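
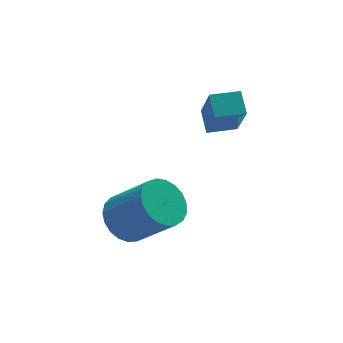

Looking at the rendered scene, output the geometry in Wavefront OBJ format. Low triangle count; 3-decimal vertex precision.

v 0.798 2.169 0.115
v 0.869 2.939 0.614
v 0.896 3.256 -1.573
v 0.966 4.025 -1.074
v 1.834 2.075 0.114
v 1.904 2.844 0.613
v 1.931 3.161 -1.574
v 2.002 3.931 -1.075
v -2.526 1.065 -3.154
v -1.743 1.243 -3.603
v -0.751 0.333 -2.235
v -1.534 0.155 -1.786
v -1.776 1.549 -3.376
v -0.784 0.639 -2.008
v -1.939 1.772 -3.111
v -0.946 0.862 -1.742
v -2.203 1.872 -2.853
v -1.21 0.962 -1.484
v -2.523 1.832 -2.647
v -1.53 0.922 -1.278
v -2.843 1.66 -2.529
v -1.851 0.75 -1.16
v -3.109 1.385 -2.519
v -2.117 0.475 -1.15
v -3.274 1.055 -2.619
v -2.282 0.145 -1.25
v -3.31 0.726 -2.811
v -2.317 -0.184 -1.443
v -3.21 0.456 -3.063
v -2.217 -0.454 -1.695
v -2.992 0.291 -3.331
v -1.999 -0.619 -1.962
v -2.693 0.26 -3.568
v -1.701 -0.65 -2.199
v -2.366 0.369 -3.734
v -1.373 -0.541 -2.365
v -2.066 0.597 -3.799
v -1.074 -0.313 -2.43
v -1.846 0.907 -3.753
v -0.853 -0.003 -2.384
f 2 4 1
f 5 2 1
f 1 4 3
f 3 5 1
f 2 8 4
f 6 2 5
f 6 8 2
f 4 8 3
f 7 5 3
f 3 8 7
f 7 6 5
f 8 6 7
f 10 9 13
f 10 13 11
f 11 13 14
f 11 14 12
f 13 9 15
f 13 15 14
f 14 15 16
f 14 16 12
f 15 9 17
f 15 17 16
f 16 17 18
f 16 18 12
f 17 9 19
f 17 19 18
f 18 19 20
f 18 20 12
f 19 9 21
f 19 21 20
f 20 21 22
f 20 22 12
f 21 9 23
f 21 23 22
f 22 23 24
f 22 24 12
f 23 9 25
f 23 25 24
f 24 25 26
f 24 26 12
f 25 9 27
f 25 27 26
f 26 27 28
f 26 28 12
f 27 9 29
f 27 29 28
f 28 29 30
f 28 30 12
f 29 9 31
f 29 31 30
f 30 31 32
f 30 32 12
f 31 9 33
f 31 33 32
f 32 33 34
f 32 34 12
f 33 9 35
f 33 35 34
f 34 35 36
f 34 36 12
f 35 9 37
f 35 37 36
f 36 37 38
f 36 38 12
f 37 9 39
f 37 39 38
f 38 39 40
f 38 40 12
f 39 9 10
f 39 10 40
f 40 10 11
f 40 11 12



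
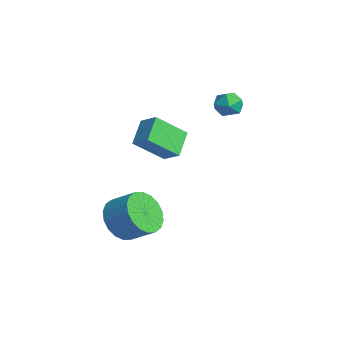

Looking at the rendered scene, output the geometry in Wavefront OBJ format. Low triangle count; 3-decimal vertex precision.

v -0.023 -1.457 0.742
v 0.707 -1.13 1.216
v 0.1 -0.173 -0.334
v 0.83 0.154 0.139
v 0.77 -2.154 0.001
v 1.5 -1.827 0.474
v 0.893 -0.87 -1.076
v 1.623 -0.543 -0.602
v 0.293 2.143 1.222
v 0.861 2.542 1.247
v 0.899 1.258 1.553
v 1.467 1.657 1.578
v 0.956 1.751 2.038
v 0.581 2.298 1.834
v 1.179 1.502 0.966
v 0.804 2.049 0.762
v 1.408 2.145 1.089
v 1.271 2.299 1.751
v 0.489 1.501 1.049
v 0.352 1.655 1.711
v 1.622 -3.001 -3.638
v 2.206 -2.834 -4.482
v 3.022 -2.173 -3.786
v 2.438 -2.339 -2.942
v 1.916 -2.473 -4.484
v 2.732 -1.812 -3.789
v 1.568 -2.217 -4.319
v 2.384 -1.556 -3.624
v 1.23 -2.116 -4.019
v 2.047 -1.455 -3.324
v 0.97 -2.19 -3.644
v 1.787 -1.529 -2.948
v 0.839 -2.425 -3.267
v 1.656 -1.764 -2.571
v 0.863 -2.774 -2.963
v 1.68 -2.112 -2.268
v 1.038 -3.167 -2.794
v 1.854 -2.506 -2.098
v 1.328 -3.528 -2.791
v 2.144 -2.867 -2.096
v 1.676 -3.784 -2.956
v 2.492 -3.123 -2.261
v 2.013 -3.885 -3.256
v 2.83 -3.224 -2.561
v 2.273 -3.811 -3.632
v 3.09 -3.15 -2.936
v 2.404 -3.576 -4.009
v 3.221 -2.915 -3.313
v 2.38 -3.228 -4.312
v 3.197 -2.566 -3.617
f 2 4 1
f 5 2 1
f 1 4 3
f 3 5 1
f 2 8 4
f 6 2 5
f 6 8 2
f 4 8 3
f 7 5 3
f 3 8 7
f 7 6 5
f 8 6 7
f 9 20 14
f 9 14 10
f 9 10 16
f 9 16 19
f 9 19 20
f 10 14 18
f 14 20 13
f 20 19 11
f 19 16 15
f 16 10 17
f 12 18 13
f 12 13 11
f 12 11 15
f 12 15 17
f 12 17 18
f 13 18 14
f 11 13 20
f 15 11 19
f 17 15 16
f 18 17 10
f 22 21 25
f 22 25 23
f 23 25 26
f 23 26 24
f 25 21 27
f 25 27 26
f 26 27 28
f 26 28 24
f 27 21 29
f 27 29 28
f 28 29 30
f 28 30 24
f 29 21 31
f 29 31 30
f 30 31 32
f 30 32 24
f 31 21 33
f 31 33 32
f 32 33 34
f 32 34 24
f 33 21 35
f 33 35 34
f 34 35 36
f 34 36 24
f 35 21 37
f 35 37 36
f 36 37 38
f 36 38 24
f 37 21 39
f 37 39 38
f 38 39 40
f 38 40 24
f 39 21 41
f 39 41 40
f 40 41 42
f 40 42 24
f 41 21 43
f 41 43 42
f 42 43 44
f 42 44 24
f 43 21 45
f 43 45 44
f 44 45 46
f 44 46 24
f 45 21 47
f 45 47 46
f 46 47 48
f 46 48 24
f 47 21 49
f 47 49 48
f 48 49 50
f 48 50 24
f 49 21 22
f 49 22 50
f 50 22 23
f 50 23 24



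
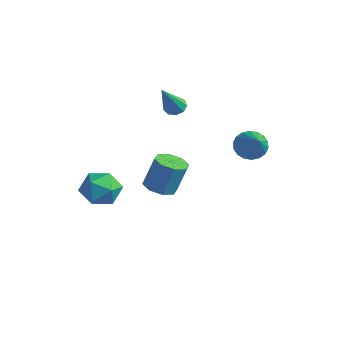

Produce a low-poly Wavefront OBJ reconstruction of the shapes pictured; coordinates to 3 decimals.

v 2.734 1.559 -0.273
v 3.092 1.316 -0.848
v 4.006 0.821 0.833
v 3.22 1.606 -0.801
v 3.252 1.887 -0.65
v 3.18 2.102 -0.424
v 3.021 2.211 -0.169
v 2.804 2.19 0.067
v 2.574 2.043 0.235
v 2.375 1.801 0.302
v 2.247 1.511 0.256
v 2.216 1.23 0.105
v 2.287 1.015 -0.121
v 2.447 0.906 -0.377
v 2.663 0.928 -0.612
v 2.894 1.074 -0.78
v -2.233 1.802 -0.27
v -1.825 2.111 -0.178
v -1.727 0.658 1.33
v -2.11 2.23 -0.002
v -2.453 2.149 0.049
v -2.693 1.906 -0.05
v -2.718 1.613 -0.251
v -2.516 1.409 -0.461
v -2.182 1.388 -0.581
v -1.872 1.561 -0.556
v -1.731 1.846 -0.397
v -2.574 -2.497 -3.635
v -1.841 -1.974 -3.99
v -1.599 -3.166 -2.61
v -0.866 -2.643 -2.965
v -1.574 -2.21 -2.466
v -2.176 -1.797 -3.1
v -1.264 -3.343 -3.5
v -1.866 -2.93 -4.134
v -1.032 -2.496 -3.906
v -1.224 -1.796 -3.267
v -2.216 -3.344 -3.333
v -2.408 -2.644 -2.694
v -1.693 0.511 -4.447
v -0.958 0.662 -4.622
v -0.693 1.1 -3.127
v -1.427 0.949 -2.953
v -1.309 1.13 -4.697
v -1.043 1.568 -3.202
v -1.884 1.235 -4.626
v -1.619 1.673 -3.131
v -2.348 0.916 -4.45
v -2.082 1.354 -2.955
v -2.427 0.36 -4.273
v -2.162 0.798 -2.778
v -2.077 -0.108 -4.198
v -1.811 0.33 -2.703
v -1.501 -0.213 -4.269
v -1.236 0.225 -2.774
v -1.038 0.106 -4.445
v -0.772 0.544 -2.95
f 2 1 4
f 2 4 3
f 4 1 5
f 4 5 3
f 5 1 6
f 5 6 3
f 6 1 7
f 6 7 3
f 7 1 8
f 7 8 3
f 8 1 9
f 8 9 3
f 9 1 10
f 9 10 3
f 10 1 11
f 10 11 3
f 11 1 12
f 11 12 3
f 12 1 13
f 12 13 3
f 13 1 14
f 13 14 3
f 14 1 15
f 14 15 3
f 15 1 16
f 15 16 3
f 16 1 2
f 16 2 3
f 18 17 20
f 18 20 19
f 20 17 21
f 20 21 19
f 21 17 22
f 21 22 19
f 22 17 23
f 22 23 19
f 23 17 24
f 23 24 19
f 24 17 25
f 24 25 19
f 25 17 26
f 25 26 19
f 26 17 27
f 26 27 19
f 27 17 18
f 27 18 19
f 28 39 33
f 28 33 29
f 28 29 35
f 28 35 38
f 28 38 39
f 29 33 37
f 33 39 32
f 39 38 30
f 38 35 34
f 35 29 36
f 31 37 32
f 31 32 30
f 31 30 34
f 31 34 36
f 31 36 37
f 32 37 33
f 30 32 39
f 34 30 38
f 36 34 35
f 37 36 29
f 41 40 44
f 41 44 42
f 42 44 45
f 42 45 43
f 44 40 46
f 44 46 45
f 45 46 47
f 45 47 43
f 46 40 48
f 46 48 47
f 47 48 49
f 47 49 43
f 48 40 50
f 48 50 49
f 49 50 51
f 49 51 43
f 50 40 52
f 50 52 51
f 51 52 53
f 51 53 43
f 52 40 54
f 52 54 53
f 53 54 55
f 53 55 43
f 54 40 56
f 54 56 55
f 55 56 57
f 55 57 43
f 56 40 41
f 56 41 57
f 57 41 42
f 57 42 43



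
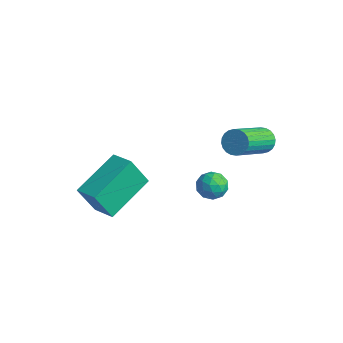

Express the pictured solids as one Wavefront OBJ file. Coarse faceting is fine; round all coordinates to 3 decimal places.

v -1.395 -0.421 -0.751
v -0.736 -0.392 -0.698
v -1.424 -1.168 0.018
v -0.765 -1.139 0.071
v -1.136 -0.627 0.269
v -1.118 -0.165 -0.206
v -1.042 -1.395 -0.474
v -1.024 -0.933 -0.949
v -0.517 -0.994 -0.526
v -0.575 -0.519 -0.068
v -1.585 -1.041 -0.612
v -1.643 -0.566 -0.154
v -1.063 -0.341 -0.792
v -1.097 -1.219 0.112
v -1.315 -0.918 0.228
v -0.927 -0.901 0.259
v -1.288 -0.208 -0.503
v -0.9 -0.191 -0.472
v -1.135 -0.329 0.096
v -1.26 -1.369 -0.208
v -0.872 -1.352 -0.177
v -1.233 -0.659 -0.939
v -0.845 -0.642 -0.908
v -1.025 -1.231 -0.776
v -0.547 -0.678 -0.66
v -0.564 -1.116 -0.208
v -0.727 -1.267 -0.528
v -0.717 -0.996 -0.807
v -0.581 -0.399 -0.39
v -0.598 -0.838 0.061
v -0.816 -0.537 0.178
v -0.805 -0.266 -0.102
v -0.453 -0.752 -0.29
v -1.562 -0.722 -0.741
v -1.579 -1.161 -0.29
v -1.355 -1.294 -0.578
v -1.344 -1.023 -0.858
v -1.596 -0.444 -0.472
v -1.613 -0.882 -0.02
v -1.443 -0.564 0.127
v -1.433 -0.293 -0.152
v -1.707 -0.808 -0.39
v 0.605 0.198 2.965
v 0.919 0.029 2.52
v 1.408 -1.566 3.469
v 1.095 -1.398 3.915
v 1.069 0.145 2.638
v 1.558 -1.451 3.587
v 1.148 0.269 2.805
v 1.637 -1.327 3.754
v 1.144 0.381 2.996
v 1.633 -1.214 3.945
v 1.059 0.466 3.183
v 1.548 -1.129 4.132
v 0.904 0.51 3.337
v 1.393 -1.085 4.286
v 0.704 0.507 3.434
v 1.193 -1.089 4.383
v 0.489 0.456 3.46
v 0.978 -1.139 4.409
v 0.292 0.366 3.411
v 0.781 -1.229 4.36
v 0.142 0.251 3.293
v 0.631 -1.345 4.242
v 0.063 0.127 3.126
v 0.552 -1.469 4.075
v 0.067 0.014 2.935
v 0.556 -1.581 3.884
v 0.152 -0.071 2.748
v 0.641 -1.666 3.697
v 0.307 -0.115 2.594
v 0.796 -1.71 3.543
v 0.507 -0.111 2.497
v 0.996 -1.707 3.446
v 0.722 -0.061 2.471
v 1.211 -1.656 3.42
v -3.603 -4.402 -1.767
v -3.806 -5.053 -0.431
v -4.043 -2.457 -0.886
v -4.246 -3.108 0.45
v -2.594 -4.272 -1.55
v -2.797 -4.923 -0.214
v -3.034 -2.327 -0.669
v -3.237 -2.978 0.667
f 1 38 17
f 38 12 41
f 17 41 6
f 38 41 17
f 1 17 13
f 17 6 18
f 13 18 2
f 17 18 13
f 1 13 22
f 13 2 23
f 22 23 8
f 13 23 22
f 1 22 34
f 22 8 37
f 34 37 11
f 22 37 34
f 1 34 38
f 34 11 42
f 38 42 12
f 34 42 38
f 2 18 29
f 18 6 32
f 29 32 10
f 18 32 29
f 6 41 19
f 41 12 40
f 19 40 5
f 41 40 19
f 12 42 39
f 42 11 35
f 39 35 3
f 42 35 39
f 11 37 36
f 37 8 24
f 36 24 7
f 37 24 36
f 8 23 28
f 23 2 25
f 28 25 9
f 23 25 28
f 4 30 16
f 30 10 31
f 16 31 5
f 30 31 16
f 4 16 14
f 16 5 15
f 14 15 3
f 16 15 14
f 4 14 21
f 14 3 20
f 21 20 7
f 14 20 21
f 4 21 26
f 21 7 27
f 26 27 9
f 21 27 26
f 4 26 30
f 26 9 33
f 30 33 10
f 26 33 30
f 5 31 19
f 31 10 32
f 19 32 6
f 31 32 19
f 3 15 39
f 15 5 40
f 39 40 12
f 15 40 39
f 7 20 36
f 20 3 35
f 36 35 11
f 20 35 36
f 9 27 28
f 27 7 24
f 28 24 8
f 27 24 28
f 10 33 29
f 33 9 25
f 29 25 2
f 33 25 29
f 44 43 47
f 44 47 45
f 45 47 48
f 45 48 46
f 47 43 49
f 47 49 48
f 48 49 50
f 48 50 46
f 49 43 51
f 49 51 50
f 50 51 52
f 50 52 46
f 51 43 53
f 51 53 52
f 52 53 54
f 52 54 46
f 53 43 55
f 53 55 54
f 54 55 56
f 54 56 46
f 55 43 57
f 55 57 56
f 56 57 58
f 56 58 46
f 57 43 59
f 57 59 58
f 58 59 60
f 58 60 46
f 59 43 61
f 59 61 60
f 60 61 62
f 60 62 46
f 61 43 63
f 61 63 62
f 62 63 64
f 62 64 46
f 63 43 65
f 63 65 64
f 64 65 66
f 64 66 46
f 65 43 67
f 65 67 66
f 66 67 68
f 66 68 46
f 67 43 69
f 67 69 68
f 68 69 70
f 68 70 46
f 69 43 71
f 69 71 70
f 70 71 72
f 70 72 46
f 71 43 73
f 71 73 72
f 72 73 74
f 72 74 46
f 73 43 75
f 73 75 74
f 74 75 76
f 74 76 46
f 75 43 44
f 75 44 76
f 76 44 45
f 76 45 46
f 78 80 77
f 81 78 77
f 77 80 79
f 79 81 77
f 78 84 80
f 82 78 81
f 82 84 78
f 80 84 79
f 83 81 79
f 79 84 83
f 83 82 81
f 84 82 83



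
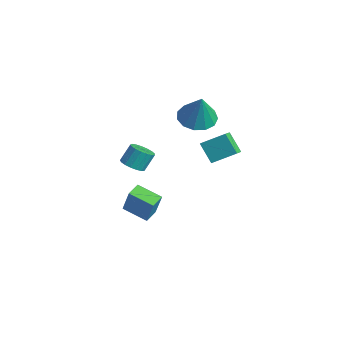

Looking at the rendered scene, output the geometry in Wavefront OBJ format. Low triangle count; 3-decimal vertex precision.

v -3.099 1.015 3.067
v -2.318 0.396 2.705
v -2.381 0.885 4.833
v -2.119 0.958 2.665
v -2.232 1.538 2.754
v -2.619 1.952 2.941
v -3.159 2.068 3.169
v -3.68 1.85 3.365
v -4.016 1.367 3.466
v -4.061 0.772 3.44
v -3.8 0.254 3.296
v -3.317 -0.023 3.08
v -2.764 0.031 2.859
v -1.436 0.525 2.285
v -0.902 -0.028 2.648
v -0.814 1.609 3.02
v -0.28 1.056 3.383
v -0.58 0.704 1.297
v -0.046 0.151 1.66
v 0.042 1.788 2.032
v 0.576 1.235 2.395
v -2.016 -3.224 1.391
v -1.35 -3.06 1.318
v -1.398 -2.451 2.257
v -2.064 -2.616 2.329
v -1.508 -2.821 1.155
v -1.557 -2.212 2.094
v -1.783 -2.674 1.046
v -1.832 -2.065 1.985
v -2.111 -2.653 1.015
v -2.16 -2.045 1.954
v -2.418 -2.763 1.071
v -2.466 -2.155 2.01
v -2.632 -2.979 1.2
v -2.68 -2.37 2.139
v -2.705 -3.251 1.372
v -2.753 -2.642 2.311
v -2.62 -3.517 1.549
v -2.669 -2.908 2.488
v -2.397 -3.716 1.689
v -2.445 -3.107 2.628
v -2.086 -3.802 1.761
v -2.135 -3.193 2.7
v -1.76 -3.756 1.748
v -1.808 -3.147 2.687
v -1.492 -3.588 1.653
v -1.54 -2.979 2.592
v -1.344 -3.337 1.498
v -1.392 -2.728 2.437
v -3.808 -2.921 -3.099
v -3.205 -2.851 -1.576
v -4.258 -2.191 -2.955
v -3.655 -2.121 -1.431
v -2.665 -2.119 -3.589
v -2.062 -2.049 -2.065
v -3.115 -1.389 -3.444
v -2.512 -1.319 -1.921
f 2 1 4
f 2 4 3
f 4 1 5
f 4 5 3
f 5 1 6
f 5 6 3
f 6 1 7
f 6 7 3
f 7 1 8
f 7 8 3
f 8 1 9
f 8 9 3
f 9 1 10
f 9 10 3
f 10 1 11
f 10 11 3
f 11 1 12
f 11 12 3
f 12 1 13
f 12 13 3
f 13 1 2
f 13 2 3
f 15 17 14
f 18 15 14
f 14 17 16
f 16 18 14
f 15 21 17
f 19 15 18
f 19 21 15
f 17 21 16
f 20 18 16
f 16 21 20
f 20 19 18
f 21 19 20
f 23 22 26
f 23 26 24
f 24 26 27
f 24 27 25
f 26 22 28
f 26 28 27
f 27 28 29
f 27 29 25
f 28 22 30
f 28 30 29
f 29 30 31
f 29 31 25
f 30 22 32
f 30 32 31
f 31 32 33
f 31 33 25
f 32 22 34
f 32 34 33
f 33 34 35
f 33 35 25
f 34 22 36
f 34 36 35
f 35 36 37
f 35 37 25
f 36 22 38
f 36 38 37
f 37 38 39
f 37 39 25
f 38 22 40
f 38 40 39
f 39 40 41
f 39 41 25
f 40 22 42
f 40 42 41
f 41 42 43
f 41 43 25
f 42 22 44
f 42 44 43
f 43 44 45
f 43 45 25
f 44 22 46
f 44 46 45
f 45 46 47
f 45 47 25
f 46 22 48
f 46 48 47
f 47 48 49
f 47 49 25
f 48 22 23
f 48 23 49
f 49 23 24
f 49 24 25
f 51 53 50
f 54 51 50
f 50 53 52
f 52 54 50
f 51 57 53
f 55 51 54
f 55 57 51
f 53 57 52
f 56 54 52
f 52 57 56
f 56 55 54
f 57 55 56



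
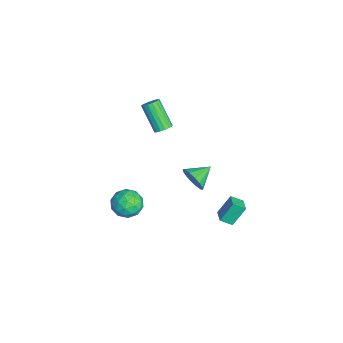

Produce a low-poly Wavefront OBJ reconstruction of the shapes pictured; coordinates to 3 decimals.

v -1.654 0.804 -3.974
v -1.122 0.859 -3.213
v -2.386 1.956 -3.546
v -0.895 1.126 -3.544
v -0.872 1.307 -3.989
v -1.058 1.353 -4.431
v -1.404 1.252 -4.75
v -1.817 1.031 -4.861
v -2.186 0.749 -4.735
v -2.413 0.482 -4.405
v -2.437 0.302 -3.959
v -2.25 0.256 -3.518
v -1.905 0.357 -3.198
v -1.492 0.578 -3.087
v 3.378 -3.131 -1.715
v 3.848 -3.665 -0.999
v 2.012 -3.135 -0.821
v 2.482 -3.669 -0.105
v 2.743 -2.709 -0.271
v 3.588 -2.706 -0.823
v 2.272 -4.094 -0.997
v 3.117 -4.091 -1.549
v 3.165 -4.261 -0.555
v 3.456 -3.405 -0.107
v 2.404 -3.395 -1.713
v 2.695 -2.539 -1.265
v 3.733 -3.398 -1.436
v 2.127 -3.402 -0.384
v 2.281 -2.838 -0.482
v 2.557 -3.152 -0.061
v 3.58 -2.834 -1.332
v 3.856 -3.148 -0.912
v 3.207 -2.586 -0.483
v 2.004 -3.652 -0.908
v 2.28 -3.966 -0.488
v 3.303 -3.648 -1.759
v 3.579 -3.962 -1.338
v 2.653 -4.214 -1.337
v 3.608 -4.062 -0.754
v 2.804 -4.064 -0.228
v 2.681 -4.314 -0.752
v 3.178 -4.312 -1.077
v 3.779 -3.559 -0.49
v 2.975 -3.561 0.035
v 3.129 -2.996 -0.062
v 3.626 -2.995 -0.387
v 3.377 -3.909 -0.229
v 2.885 -3.239 -1.855
v 2.081 -3.241 -1.33
v 2.234 -3.805 -1.433
v 2.731 -3.804 -1.758
v 3.056 -2.736 -1.592
v 2.252 -2.738 -1.066
v 2.682 -2.488 -0.743
v 3.179 -2.486 -1.068
v 2.483 -2.891 -1.591
v 0.003 -1.07 3.002
v 0.297 -0.756 3.377
v -0.829 -1.417 4.812
v -1.123 -1.73 4.438
v 0.096 -0.59 3.296
v -1.029 -1.251 4.732
v -0.126 -0.534 3.148
v -1.251 -1.194 4.584
v -0.319 -0.6 2.966
v -1.444 -1.261 4.402
v -0.438 -0.774 2.793
v -1.563 -1.435 4.229
v -0.456 -1.016 2.668
v -1.581 -1.676 4.103
v -0.369 -1.27 2.619
v -1.494 -1.93 4.055
v -0.197 -1.478 2.658
v -1.322 -2.138 4.094
v 0.021 -1.593 2.776
v -1.104 -2.253 4.212
v 0.234 -1.587 2.946
v -0.891 -2.248 4.381
v 0.395 -1.464 3.128
v -0.73 -2.124 4.564
v 0.465 -1.25 3.282
v -0.66 -1.91 4.718
v 0.43 -0.994 3.372
v -0.695 -1.655 4.807
v 1.782 2.662 -4.148
v 1.725 1.919 -3.681
v 1.494 3.456 -2.921
v 1.437 2.713 -2.453
v 2.683 2.707 -3.967
v 2.626 1.964 -3.499
v 2.395 3.501 -2.739
v 2.338 2.758 -2.272
f 2 1 4
f 2 4 3
f 4 1 5
f 4 5 3
f 5 1 6
f 5 6 3
f 6 1 7
f 6 7 3
f 7 1 8
f 7 8 3
f 8 1 9
f 8 9 3
f 9 1 10
f 9 10 3
f 10 1 11
f 10 11 3
f 11 1 12
f 11 12 3
f 12 1 13
f 12 13 3
f 13 1 14
f 13 14 3
f 14 1 2
f 14 2 3
f 15 52 31
f 52 26 55
f 31 55 20
f 52 55 31
f 15 31 27
f 31 20 32
f 27 32 16
f 31 32 27
f 15 27 36
f 27 16 37
f 36 37 22
f 27 37 36
f 15 36 48
f 36 22 51
f 48 51 25
f 36 51 48
f 15 48 52
f 48 25 56
f 52 56 26
f 48 56 52
f 16 32 43
f 32 20 46
f 43 46 24
f 32 46 43
f 20 55 33
f 55 26 54
f 33 54 19
f 55 54 33
f 26 56 53
f 56 25 49
f 53 49 17
f 56 49 53
f 25 51 50
f 51 22 38
f 50 38 21
f 51 38 50
f 22 37 42
f 37 16 39
f 42 39 23
f 37 39 42
f 18 44 30
f 44 24 45
f 30 45 19
f 44 45 30
f 18 30 28
f 30 19 29
f 28 29 17
f 30 29 28
f 18 28 35
f 28 17 34
f 35 34 21
f 28 34 35
f 18 35 40
f 35 21 41
f 40 41 23
f 35 41 40
f 18 40 44
f 40 23 47
f 44 47 24
f 40 47 44
f 19 45 33
f 45 24 46
f 33 46 20
f 45 46 33
f 17 29 53
f 29 19 54
f 53 54 26
f 29 54 53
f 21 34 50
f 34 17 49
f 50 49 25
f 34 49 50
f 23 41 42
f 41 21 38
f 42 38 22
f 41 38 42
f 24 47 43
f 47 23 39
f 43 39 16
f 47 39 43
f 58 57 61
f 58 61 59
f 59 61 62
f 59 62 60
f 61 57 63
f 61 63 62
f 62 63 64
f 62 64 60
f 63 57 65
f 63 65 64
f 64 65 66
f 64 66 60
f 65 57 67
f 65 67 66
f 66 67 68
f 66 68 60
f 67 57 69
f 67 69 68
f 68 69 70
f 68 70 60
f 69 57 71
f 69 71 70
f 70 71 72
f 70 72 60
f 71 57 73
f 71 73 72
f 72 73 74
f 72 74 60
f 73 57 75
f 73 75 74
f 74 75 76
f 74 76 60
f 75 57 77
f 75 77 76
f 76 77 78
f 76 78 60
f 77 57 79
f 77 79 78
f 78 79 80
f 78 80 60
f 79 57 81
f 79 81 80
f 80 81 82
f 80 82 60
f 81 57 83
f 81 83 82
f 82 83 84
f 82 84 60
f 83 57 58
f 83 58 84
f 84 58 59
f 84 59 60
f 86 88 85
f 89 86 85
f 85 88 87
f 87 89 85
f 86 92 88
f 90 86 89
f 90 92 86
f 88 92 87
f 91 89 87
f 87 92 91
f 91 90 89
f 92 90 91



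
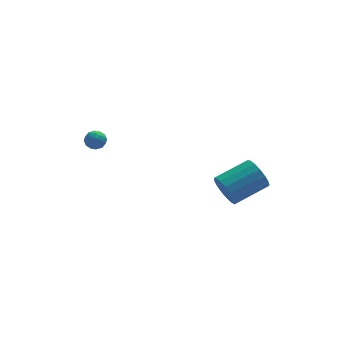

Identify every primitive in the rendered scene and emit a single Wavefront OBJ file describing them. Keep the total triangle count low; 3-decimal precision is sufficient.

v 2.438 -3.643 1.091
v 2.854 -4.13 0.31
v 4.839 -3.585 1.029
v 4.422 -3.097 1.809
v 2.79 -3.68 0.145
v 4.775 -3.135 0.864
v 2.646 -3.222 0.196
v 4.631 -2.677 0.915
v 2.454 -2.86 0.453
v 4.438 -2.315 1.171
v 2.258 -2.677 0.855
v 4.242 -2.132 1.574
v 2.103 -2.715 1.312
v 4.088 -2.17 2.03
v 2.025 -2.966 1.717
v 4.01 -2.421 2.436
v 2.042 -3.372 1.98
v 4.026 -2.827 2.698
v 2.149 -3.84 2.038
v 4.134 -3.295 2.757
v 2.322 -4.262 1.88
v 4.307 -3.717 2.598
v 2.522 -4.543 1.541
v 4.507 -3.998 2.259
v 2.703 -4.617 1.099
v 4.687 -4.072 1.817
v 2.822 -4.468 0.654
v 4.807 -3.923 1.373
v -3.199 1.755 3.02
v -2.893 1.334 2.611
v -4.147 1.446 2.629
v -3.841 1.025 2.22
v -3.842 0.911 2.872
v -3.256 1.102 3.114
v -3.784 1.678 2.126
v -3.198 1.869 2.368
v -3.254 1.286 2.058
v -3.291 0.812 2.52
v -3.749 1.968 2.72
v -3.786 1.494 3.182
v -2.962 1.571 2.85
v -4.078 1.209 2.39
v -4.078 1.142 2.774
v -3.898 0.894 2.533
v -3.176 1.435 3.146
v -2.996 1.187 2.905
v -3.554 0.939 3.059
v -4.044 1.593 2.335
v -3.864 1.345 2.094
v -3.142 1.886 2.707
v -2.962 1.638 2.466
v -3.486 1.841 2.181
v -2.995 1.296 2.285
v -3.553 1.114 2.054
v -3.519 1.498 1.999
v -3.174 1.61 2.142
v -3.016 1.017 2.556
v -3.574 0.836 2.326
v -3.575 0.769 2.709
v -3.23 0.881 2.851
v -3.229 0.989 2.231
v -3.466 1.944 2.914
v -4.024 1.763 2.684
v -3.81 1.899 2.389
v -3.465 2.011 2.531
v -3.487 1.666 3.186
v -4.045 1.484 2.955
v -3.866 1.17 3.098
v -3.521 1.282 3.241
v -3.811 1.791 3.009
f 2 1 5
f 2 5 3
f 3 5 6
f 3 6 4
f 5 1 7
f 5 7 6
f 6 7 8
f 6 8 4
f 7 1 9
f 7 9 8
f 8 9 10
f 8 10 4
f 9 1 11
f 9 11 10
f 10 11 12
f 10 12 4
f 11 1 13
f 11 13 12
f 12 13 14
f 12 14 4
f 13 1 15
f 13 15 14
f 14 15 16
f 14 16 4
f 15 1 17
f 15 17 16
f 16 17 18
f 16 18 4
f 17 1 19
f 17 19 18
f 18 19 20
f 18 20 4
f 19 1 21
f 19 21 20
f 20 21 22
f 20 22 4
f 21 1 23
f 21 23 22
f 22 23 24
f 22 24 4
f 23 1 25
f 23 25 24
f 24 25 26
f 24 26 4
f 25 1 27
f 25 27 26
f 26 27 28
f 26 28 4
f 27 1 2
f 27 2 28
f 28 2 3
f 28 3 4
f 29 66 45
f 66 40 69
f 45 69 34
f 66 69 45
f 29 45 41
f 45 34 46
f 41 46 30
f 45 46 41
f 29 41 50
f 41 30 51
f 50 51 36
f 41 51 50
f 29 50 62
f 50 36 65
f 62 65 39
f 50 65 62
f 29 62 66
f 62 39 70
f 66 70 40
f 62 70 66
f 30 46 57
f 46 34 60
f 57 60 38
f 46 60 57
f 34 69 47
f 69 40 68
f 47 68 33
f 69 68 47
f 40 70 67
f 70 39 63
f 67 63 31
f 70 63 67
f 39 65 64
f 65 36 52
f 64 52 35
f 65 52 64
f 36 51 56
f 51 30 53
f 56 53 37
f 51 53 56
f 32 58 44
f 58 38 59
f 44 59 33
f 58 59 44
f 32 44 42
f 44 33 43
f 42 43 31
f 44 43 42
f 32 42 49
f 42 31 48
f 49 48 35
f 42 48 49
f 32 49 54
f 49 35 55
f 54 55 37
f 49 55 54
f 32 54 58
f 54 37 61
f 58 61 38
f 54 61 58
f 33 59 47
f 59 38 60
f 47 60 34
f 59 60 47
f 31 43 67
f 43 33 68
f 67 68 40
f 43 68 67
f 35 48 64
f 48 31 63
f 64 63 39
f 48 63 64
f 37 55 56
f 55 35 52
f 56 52 36
f 55 52 56
f 38 61 57
f 61 37 53
f 57 53 30
f 61 53 57



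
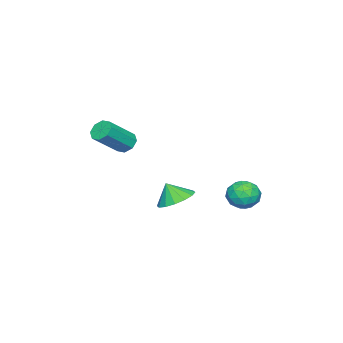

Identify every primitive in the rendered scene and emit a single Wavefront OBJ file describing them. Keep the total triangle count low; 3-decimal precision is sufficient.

v -3.112 3.723 -1.177
v -2.237 3.34 -1.123
v -3.483 2.72 -2.297
v -2.608 2.337 -2.243
v -3.227 2.219 -1.523
v -2.998 2.838 -0.831
v -2.722 3.222 -2.589
v -2.493 3.841 -1.897
v -1.996 3.03 -1.996
v -2.308 2.41 -1.337
v -3.412 3.65 -2.083
v -3.724 3.03 -1.424
v -2.642 3.619 -1.052
v -3.078 2.441 -2.368
v -3.442 2.371 -1.945
v -2.928 2.146 -1.913
v -3.089 3.325 -0.88
v -2.575 3.099 -0.849
v -3.157 2.44 -1.084
v -3.145 2.961 -2.571
v -2.631 2.735 -2.54
v -2.792 3.914 -1.507
v -2.278 3.689 -1.475
v -2.563 3.62 -2.336
v -1.986 3.212 -1.533
v -2.204 2.622 -2.191
v -2.271 3.142 -2.395
v -2.136 3.507 -1.988
v -2.169 2.848 -1.146
v -2.387 2.258 -1.804
v -2.751 2.189 -1.381
v -2.617 2.553 -0.974
v -2.028 2.665 -1.659
v -3.333 3.802 -1.616
v -3.551 3.212 -2.274
v -3.103 3.507 -2.446
v -2.969 3.871 -2.039
v -3.516 3.438 -1.229
v -3.734 2.848 -1.887
v -3.584 2.553 -1.432
v -3.449 2.918 -1.025
v -3.692 3.395 -1.761
v 3.423 2.565 0.58
v 4.318 2.983 0.732
v 3.497 2.055 1.54
v 3.978 3.316 0.936
v 3.489 3.448 1.044
v 2.983 3.344 1.027
v 2.594 3.03 0.891
v 2.427 2.592 0.672
v 2.527 2.147 0.427
v 2.867 1.813 0.224
v 3.356 1.682 0.116
v 3.863 1.786 0.132
v 4.251 2.1 0.268
v 4.418 2.538 0.488
v 2.093 -0.853 3.052
v 2.443 -0.304 2.945
v 3.778 -0.918 4.182
v 3.427 -1.467 4.288
v 2.115 -0.253 3.326
v 3.45 -0.867 4.562
v 1.773 -0.553 3.545
v 3.108 -1.167 4.782
v 1.619 -1.029 3.476
v 2.953 -1.643 4.712
v 1.742 -1.402 3.158
v 3.077 -2.016 4.395
v 2.07 -1.453 2.778
v 3.405 -2.067 4.014
v 2.412 -1.153 2.558
v 3.747 -1.767 3.795
v 2.567 -0.677 2.628
v 3.901 -1.291 3.864
f 1 38 17
f 38 12 41
f 17 41 6
f 38 41 17
f 1 17 13
f 17 6 18
f 13 18 2
f 17 18 13
f 1 13 22
f 13 2 23
f 22 23 8
f 13 23 22
f 1 22 34
f 22 8 37
f 34 37 11
f 22 37 34
f 1 34 38
f 34 11 42
f 38 42 12
f 34 42 38
f 2 18 29
f 18 6 32
f 29 32 10
f 18 32 29
f 6 41 19
f 41 12 40
f 19 40 5
f 41 40 19
f 12 42 39
f 42 11 35
f 39 35 3
f 42 35 39
f 11 37 36
f 37 8 24
f 36 24 7
f 37 24 36
f 8 23 28
f 23 2 25
f 28 25 9
f 23 25 28
f 4 30 16
f 30 10 31
f 16 31 5
f 30 31 16
f 4 16 14
f 16 5 15
f 14 15 3
f 16 15 14
f 4 14 21
f 14 3 20
f 21 20 7
f 14 20 21
f 4 21 26
f 21 7 27
f 26 27 9
f 21 27 26
f 4 26 30
f 26 9 33
f 30 33 10
f 26 33 30
f 5 31 19
f 31 10 32
f 19 32 6
f 31 32 19
f 3 15 39
f 15 5 40
f 39 40 12
f 15 40 39
f 7 20 36
f 20 3 35
f 36 35 11
f 20 35 36
f 9 27 28
f 27 7 24
f 28 24 8
f 27 24 28
f 10 33 29
f 33 9 25
f 29 25 2
f 33 25 29
f 44 43 46
f 44 46 45
f 46 43 47
f 46 47 45
f 47 43 48
f 47 48 45
f 48 43 49
f 48 49 45
f 49 43 50
f 49 50 45
f 50 43 51
f 50 51 45
f 51 43 52
f 51 52 45
f 52 43 53
f 52 53 45
f 53 43 54
f 53 54 45
f 54 43 55
f 54 55 45
f 55 43 56
f 55 56 45
f 56 43 44
f 56 44 45
f 58 57 61
f 58 61 59
f 59 61 62
f 59 62 60
f 61 57 63
f 61 63 62
f 62 63 64
f 62 64 60
f 63 57 65
f 63 65 64
f 64 65 66
f 64 66 60
f 65 57 67
f 65 67 66
f 66 67 68
f 66 68 60
f 67 57 69
f 67 69 68
f 68 69 70
f 68 70 60
f 69 57 71
f 69 71 70
f 70 71 72
f 70 72 60
f 71 57 73
f 71 73 72
f 72 73 74
f 72 74 60
f 73 57 58
f 73 58 74
f 74 58 59
f 74 59 60



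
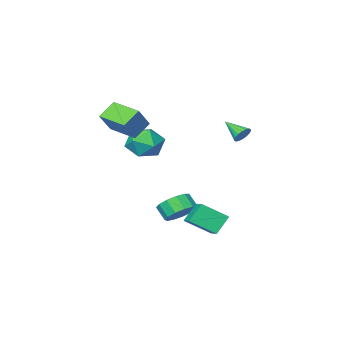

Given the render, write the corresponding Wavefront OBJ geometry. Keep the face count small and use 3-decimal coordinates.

v -1.734 3.726 -2.691
v -0.529 2.893 -1.771
v -1.26 4.959 -2.196
v -0.055 4.126 -1.276
v -0.885 3.814 -3.724
v 0.32 2.981 -2.804
v -0.411 5.047 -3.229
v 0.794 4.214 -2.309
v 0.081 -3.393 3.232
v 1.063 -2.934 4.476
v -0.411 -1.569 2.947
v 0.571 -1.11 4.192
v 1.109 -3.25 2.368
v 2.091 -2.791 3.613
v 0.617 -1.426 2.084
v 1.599 -0.967 3.328
v -1.442 -2.326 0.139
v -0.837 -1.789 1.08
v -1.083 -4.131 0.94
v -0.478 -3.594 1.881
v -1.707 -3.458 1.776
v -1.928 -2.343 1.281
v 0.008 -3.577 0.739
v -0.213 -2.462 0.244
v 0.06 -2.562 1.45
v -1 -2.488 2.091
v -0.92 -3.432 -0.071
v -1.98 -3.358 0.57
v -3.183 3.408 2.971
v -2.903 3.746 3.38
v -2.837 2.232 3.709
v -3.152 3.733 3.475
v -3.408 3.654 3.47
v -3.618 3.527 3.367
v -3.743 3.377 3.185
v -3.757 3.232 2.961
v -3.657 3.122 2.739
v -3.463 3.069 2.563
v -3.214 3.083 2.468
v -2.959 3.161 2.473
v -2.748 3.288 2.576
v -2.623 3.439 2.758
v -2.61 3.583 2.982
v -2.709 3.693 3.204
v -1.136 0.544 -3.397
v -0.19 0.307 -3.758
v -0.078 -0.4 -3.005
v -1.024 -0.164 -2.643
v -0.114 0.737 -3.367
v -0.003 0.029 -2.613
v -0.363 1.105 -2.985
v -0.252 0.397 -2.231
v -0.857 1.295 -2.733
v -0.746 0.587 -1.979
v -1.44 1.246 -2.693
v -1.328 0.539 -1.939
v -1.926 0.975 -2.876
v -1.815 0.267 -2.122
v -2.161 0.567 -3.224
v -2.05 -0.141 -2.47
v -2.071 0.151 -3.628
v -1.959 -0.556 -2.874
v -1.683 -0.14 -3.958
v -1.572 -0.847 -3.204
v -1.122 -0.213 -4.11
v -1.011 -0.921 -3.356
v -0.565 -0.047 -4.035
v -0.454 -0.754 -3.282
f 2 4 1
f 5 2 1
f 1 4 3
f 3 5 1
f 2 8 4
f 6 2 5
f 6 8 2
f 4 8 3
f 7 5 3
f 3 8 7
f 7 6 5
f 8 6 7
f 10 12 9
f 13 10 9
f 9 12 11
f 11 13 9
f 10 16 12
f 14 10 13
f 14 16 10
f 12 16 11
f 15 13 11
f 11 16 15
f 15 14 13
f 16 14 15
f 17 28 22
f 17 22 18
f 17 18 24
f 17 24 27
f 17 27 28
f 18 22 26
f 22 28 21
f 28 27 19
f 27 24 23
f 24 18 25
f 20 26 21
f 20 21 19
f 20 19 23
f 20 23 25
f 20 25 26
f 21 26 22
f 19 21 28
f 23 19 27
f 25 23 24
f 26 25 18
f 30 29 32
f 30 32 31
f 32 29 33
f 32 33 31
f 33 29 34
f 33 34 31
f 34 29 35
f 34 35 31
f 35 29 36
f 35 36 31
f 36 29 37
f 36 37 31
f 37 29 38
f 37 38 31
f 38 29 39
f 38 39 31
f 39 29 40
f 39 40 31
f 40 29 41
f 40 41 31
f 41 29 42
f 41 42 31
f 42 29 43
f 42 43 31
f 43 29 44
f 43 44 31
f 44 29 30
f 44 30 31
f 46 45 49
f 46 49 47
f 47 49 50
f 47 50 48
f 49 45 51
f 49 51 50
f 50 51 52
f 50 52 48
f 51 45 53
f 51 53 52
f 52 53 54
f 52 54 48
f 53 45 55
f 53 55 54
f 54 55 56
f 54 56 48
f 55 45 57
f 55 57 56
f 56 57 58
f 56 58 48
f 57 45 59
f 57 59 58
f 58 59 60
f 58 60 48
f 59 45 61
f 59 61 60
f 60 61 62
f 60 62 48
f 61 45 63
f 61 63 62
f 62 63 64
f 62 64 48
f 63 45 65
f 63 65 64
f 64 65 66
f 64 66 48
f 65 45 67
f 65 67 66
f 66 67 68
f 66 68 48
f 67 45 46
f 67 46 68
f 68 46 47
f 68 47 48



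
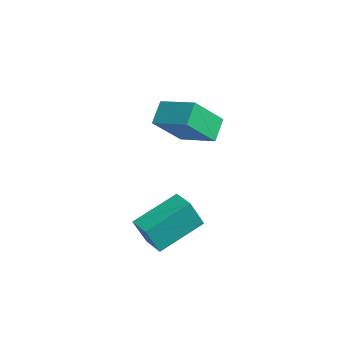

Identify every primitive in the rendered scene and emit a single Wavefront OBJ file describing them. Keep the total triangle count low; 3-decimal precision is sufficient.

v -1.313 -0.357 -1.309
v -1.231 -0.963 0.006
v -1.523 1.554 -0.416
v -1.44 0.948 0.899
v -0.36 -0.248 -1.319
v -0.277 -0.854 -0.004
v -0.569 1.663 -0.426
v -0.487 1.057 0.889
v -3.257 0.766 3.828
v -3.849 1.388 4.563
v -3.588 2.116 2.419
v -4.181 2.738 3.153
v -1.879 1.562 4.267
v -2.472 2.184 5.001
v -2.211 2.912 2.857
v -2.803 3.534 3.592
f 2 4 1
f 5 2 1
f 1 4 3
f 3 5 1
f 2 8 4
f 6 2 5
f 6 8 2
f 4 8 3
f 7 5 3
f 3 8 7
f 7 6 5
f 8 6 7
f 10 12 9
f 13 10 9
f 9 12 11
f 11 13 9
f 10 16 12
f 14 10 13
f 14 16 10
f 12 16 11
f 15 13 11
f 11 16 15
f 15 14 13
f 16 14 15



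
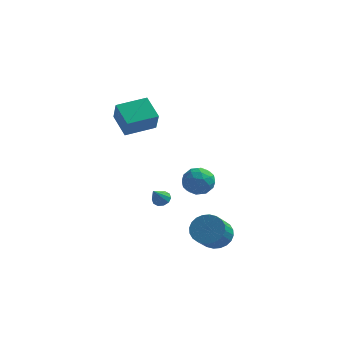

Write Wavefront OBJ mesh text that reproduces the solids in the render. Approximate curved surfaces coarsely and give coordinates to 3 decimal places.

v -3.015 -1.414 2.322
v -2.616 -2.167 3.712
v -4.083 -0.291 3.238
v -3.685 -1.044 4.627
v -1.435 -0.116 2.573
v -1.037 -0.869 3.962
v -2.504 1.007 3.488
v -2.105 0.254 4.878
v 3.128 -3.041 -4.42
v 3.508 -2.396 -3.614
v 3.373 -3.914 -2.335
v 2.992 -4.559 -3.14
v 3.085 -2.33 -3.581
v 2.95 -3.849 -2.302
v 2.669 -2.373 -3.676
v 2.533 -3.891 -2.396
v 2.322 -2.517 -3.884
v 2.187 -4.036 -2.604
v 2.098 -2.741 -4.174
v 1.963 -4.26 -2.894
v 2.031 -3.011 -4.501
v 1.896 -4.529 -3.221
v 2.131 -3.285 -4.815
v 1.995 -4.803 -3.536
v 2.382 -3.522 -5.07
v 2.247 -5.04 -3.791
v 2.747 -3.686 -5.225
v 2.612 -5.204 -3.946
v 3.17 -3.751 -5.258
v 3.035 -5.27 -3.979
v 3.587 -3.709 -5.164
v 3.451 -5.227 -3.884
v 3.933 -3.564 -4.956
v 3.798 -5.083 -3.676
v 4.157 -3.34 -4.666
v 4.022 -4.859 -3.386
v 4.224 -3.071 -4.339
v 4.089 -4.589 -3.059
v 4.125 -2.797 -4.024
v 3.989 -4.315 -2.745
v 3.873 -2.56 -3.769
v 3.738 -4.078 -2.49
v 0.077 3.018 -3.691
v 0.601 3.31 -2.727
v 0.579 1.27 -3.433
v 1.103 1.562 -2.469
v -0.03 1.596 -2.532
v -0.341 2.676 -2.691
v 1.521 1.904 -3.469
v 1.21 2.984 -3.628
v 1.493 2.622 -2.589
v 0.535 2.431 -2.011
v 0.645 2.149 -4.149
v -0.313 1.958 -3.571
v 0.295 3.318 -3.231
v 0.885 1.262 -2.929
v 0.219 1.282 -2.966
v 0.527 1.454 -2.399
v -0.259 2.945 -3.21
v 0.049 3.117 -2.644
v -0.321 2.109 -2.53
v 1.131 1.463 -3.516
v 1.439 1.635 -2.95
v 0.653 3.126 -3.761
v 0.961 3.298 -3.194
v 1.501 2.471 -3.63
v 1.127 3.085 -2.584
v 1.423 2.057 -2.433
v 1.668 2.258 -3.02
v 1.485 2.893 -3.114
v 0.564 2.973 -2.244
v 0.859 1.945 -2.093
v 0.193 1.965 -2.13
v 0.011 2.6 -2.223
v 1.088 2.568 -2.163
v 0.321 2.635 -4.067
v 0.616 1.607 -3.916
v 1.169 1.98 -3.937
v 0.987 2.615 -4.03
v -0.243 2.523 -3.727
v 0.053 1.495 -3.576
v -0.305 1.687 -3.046
v -0.488 2.322 -3.14
v 0.092 2.012 -3.997
v -0.199 -3.19 -1.797
v 0.222 -2.902 -1.463
v -0.461 -4.05 -0.723
v -0.109 -2.73 -1.407
v -0.474 -2.735 -1.499
v -0.735 -2.913 -1.706
v -0.79 -3.197 -1.947
v -0.62 -3.479 -2.131
v -0.289 -3.65 -2.187
v 0.076 -3.646 -2.094
v 0.337 -3.468 -1.888
v 0.392 -3.183 -1.647
f 2 4 1
f 5 2 1
f 1 4 3
f 3 5 1
f 2 8 4
f 6 2 5
f 6 8 2
f 4 8 3
f 7 5 3
f 3 8 7
f 7 6 5
f 8 6 7
f 10 9 13
f 10 13 11
f 11 13 14
f 11 14 12
f 13 9 15
f 13 15 14
f 14 15 16
f 14 16 12
f 15 9 17
f 15 17 16
f 16 17 18
f 16 18 12
f 17 9 19
f 17 19 18
f 18 19 20
f 18 20 12
f 19 9 21
f 19 21 20
f 20 21 22
f 20 22 12
f 21 9 23
f 21 23 22
f 22 23 24
f 22 24 12
f 23 9 25
f 23 25 24
f 24 25 26
f 24 26 12
f 25 9 27
f 25 27 26
f 26 27 28
f 26 28 12
f 27 9 29
f 27 29 28
f 28 29 30
f 28 30 12
f 29 9 31
f 29 31 30
f 30 31 32
f 30 32 12
f 31 9 33
f 31 33 32
f 32 33 34
f 32 34 12
f 33 9 35
f 33 35 34
f 34 35 36
f 34 36 12
f 35 9 37
f 35 37 36
f 36 37 38
f 36 38 12
f 37 9 39
f 37 39 38
f 38 39 40
f 38 40 12
f 39 9 41
f 39 41 40
f 40 41 42
f 40 42 12
f 41 9 10
f 41 10 42
f 42 10 11
f 42 11 12
f 43 80 59
f 80 54 83
f 59 83 48
f 80 83 59
f 43 59 55
f 59 48 60
f 55 60 44
f 59 60 55
f 43 55 64
f 55 44 65
f 64 65 50
f 55 65 64
f 43 64 76
f 64 50 79
f 76 79 53
f 64 79 76
f 43 76 80
f 76 53 84
f 80 84 54
f 76 84 80
f 44 60 71
f 60 48 74
f 71 74 52
f 60 74 71
f 48 83 61
f 83 54 82
f 61 82 47
f 83 82 61
f 54 84 81
f 84 53 77
f 81 77 45
f 84 77 81
f 53 79 78
f 79 50 66
f 78 66 49
f 79 66 78
f 50 65 70
f 65 44 67
f 70 67 51
f 65 67 70
f 46 72 58
f 72 52 73
f 58 73 47
f 72 73 58
f 46 58 56
f 58 47 57
f 56 57 45
f 58 57 56
f 46 56 63
f 56 45 62
f 63 62 49
f 56 62 63
f 46 63 68
f 63 49 69
f 68 69 51
f 63 69 68
f 46 68 72
f 68 51 75
f 72 75 52
f 68 75 72
f 47 73 61
f 73 52 74
f 61 74 48
f 73 74 61
f 45 57 81
f 57 47 82
f 81 82 54
f 57 82 81
f 49 62 78
f 62 45 77
f 78 77 53
f 62 77 78
f 51 69 70
f 69 49 66
f 70 66 50
f 69 66 70
f 52 75 71
f 75 51 67
f 71 67 44
f 75 67 71
f 86 85 88
f 86 88 87
f 88 85 89
f 88 89 87
f 89 85 90
f 89 90 87
f 90 85 91
f 90 91 87
f 91 85 92
f 91 92 87
f 92 85 93
f 92 93 87
f 93 85 94
f 93 94 87
f 94 85 95
f 94 95 87
f 95 85 96
f 95 96 87
f 96 85 86
f 96 86 87



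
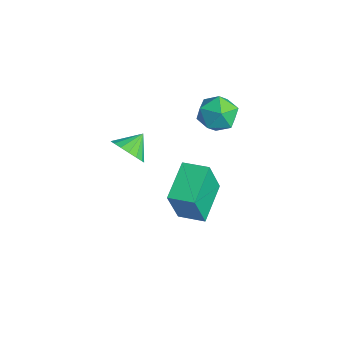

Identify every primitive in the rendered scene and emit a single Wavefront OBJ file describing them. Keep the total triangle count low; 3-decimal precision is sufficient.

v 2.161 -0.985 1.292
v 2.792 -1.164 1.893
v 1.819 -0.115 1.908
v 2.982 -0.897 1.621
v 2.985 -0.65 1.274
v 2.798 -0.48 0.931
v 2.466 -0.425 0.671
v 2.063 -0.499 0.552
v 1.683 -0.685 0.603
v 1.412 -0.939 0.812
v 1.313 -1.203 1.131
v 1.408 -1.418 1.486
v 1.675 -1.534 1.797
v 2.054 -1.524 1.992
v 2.457 -1.39 2.027
v 0.531 2.764 -3.974
v 0.873 2.096 -1.949
v 1.444 3.677 -3.827
v 1.787 3.009 -1.802
v 1.973 1.431 -4.658
v 2.316 0.763 -2.633
v 2.887 2.344 -4.511
v 3.229 1.676 -2.486
v 1.899 4.28 2.085
v 2.431 3.708 1.397
v 0.589 3.232 1.943
v 1.121 2.66 1.255
v 1.413 2.677 2.254
v 2.223 3.325 2.342
v 0.797 3.615 0.998
v 1.607 4.263 1.086
v 1.75 3.297 0.725
v 2.13 2.717 1.502
v 0.89 4.223 1.838
v 1.27 3.643 2.615
f 2 1 4
f 2 4 3
f 4 1 5
f 4 5 3
f 5 1 6
f 5 6 3
f 6 1 7
f 6 7 3
f 7 1 8
f 7 8 3
f 8 1 9
f 8 9 3
f 9 1 10
f 9 10 3
f 10 1 11
f 10 11 3
f 11 1 12
f 11 12 3
f 12 1 13
f 12 13 3
f 13 1 14
f 13 14 3
f 14 1 15
f 14 15 3
f 15 1 2
f 15 2 3
f 17 19 16
f 20 17 16
f 16 19 18
f 18 20 16
f 17 23 19
f 21 17 20
f 21 23 17
f 19 23 18
f 22 20 18
f 18 23 22
f 22 21 20
f 23 21 22
f 24 35 29
f 24 29 25
f 24 25 31
f 24 31 34
f 24 34 35
f 25 29 33
f 29 35 28
f 35 34 26
f 34 31 30
f 31 25 32
f 27 33 28
f 27 28 26
f 27 26 30
f 27 30 32
f 27 32 33
f 28 33 29
f 26 28 35
f 30 26 34
f 32 30 31
f 33 32 25



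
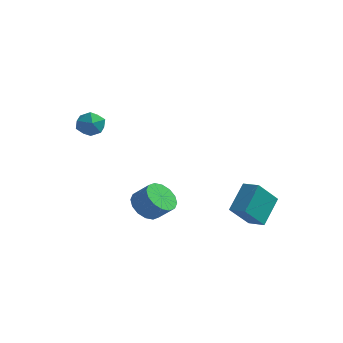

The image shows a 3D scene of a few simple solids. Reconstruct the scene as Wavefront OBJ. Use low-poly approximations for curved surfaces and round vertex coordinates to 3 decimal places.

v -1.563 -0.853 -2.43
v -0.948 -1.156 -3.117
v -0.042 -1.13 -2.316
v -0.657 -0.827 -1.63
v -0.938 -0.655 -3.145
v -0.031 -0.629 -2.344
v -1.095 -0.207 -2.982
v -0.188 -0.181 -2.181
v -1.377 0.068 -2.671
v -0.471 0.094 -1.87
v -1.71 0.096 -2.295
v -0.803 0.122 -1.494
v -2.003 -0.13 -1.956
v -1.096 -0.104 -1.155
v -2.178 -0.55 -1.744
v -1.272 -0.524 -0.943
v -2.189 -1.051 -1.716
v -1.282 -1.025 -0.915
v -2.032 -1.499 -1.879
v -1.125 -1.473 -1.078
v -1.749 -1.774 -2.19
v -0.843 -1.748 -1.389
v -1.417 -1.802 -2.566
v -0.51 -1.776 -1.765
v -1.124 -1.576 -2.905
v -0.217 -1.55 -2.104
v -4.294 -2.404 3.566
v -3.668 -1.842 3.574
v -3.552 -3.218 2.766
v -2.926 -2.656 2.774
v -3.118 -3.083 3.474
v -3.576 -2.58 3.968
v -3.644 -2.48 2.372
v -4.102 -1.977 2.866
v -3.266 -1.889 2.836
v -2.941 -2.261 3.517
v -4.279 -2.799 2.823
v -3.954 -3.171 3.504
v 2.856 1.513 -3.466
v 2.484 0.254 -2.191
v 2.866 2.828 -2.165
v 2.494 1.569 -0.89
v 3.806 1.371 -3.33
v 3.434 0.112 -2.055
v 3.816 2.686 -2.029
v 3.444 1.427 -0.754
f 2 1 5
f 2 5 3
f 3 5 6
f 3 6 4
f 5 1 7
f 5 7 6
f 6 7 8
f 6 8 4
f 7 1 9
f 7 9 8
f 8 9 10
f 8 10 4
f 9 1 11
f 9 11 10
f 10 11 12
f 10 12 4
f 11 1 13
f 11 13 12
f 12 13 14
f 12 14 4
f 13 1 15
f 13 15 14
f 14 15 16
f 14 16 4
f 15 1 17
f 15 17 16
f 16 17 18
f 16 18 4
f 17 1 19
f 17 19 18
f 18 19 20
f 18 20 4
f 19 1 21
f 19 21 20
f 20 21 22
f 20 22 4
f 21 1 23
f 21 23 22
f 22 23 24
f 22 24 4
f 23 1 25
f 23 25 24
f 24 25 26
f 24 26 4
f 25 1 2
f 25 2 26
f 26 2 3
f 26 3 4
f 27 38 32
f 27 32 28
f 27 28 34
f 27 34 37
f 27 37 38
f 28 32 36
f 32 38 31
f 38 37 29
f 37 34 33
f 34 28 35
f 30 36 31
f 30 31 29
f 30 29 33
f 30 33 35
f 30 35 36
f 31 36 32
f 29 31 38
f 33 29 37
f 35 33 34
f 36 35 28
f 40 42 39
f 43 40 39
f 39 42 41
f 41 43 39
f 40 46 42
f 44 40 43
f 44 46 40
f 42 46 41
f 45 43 41
f 41 46 45
f 45 44 43
f 46 44 45



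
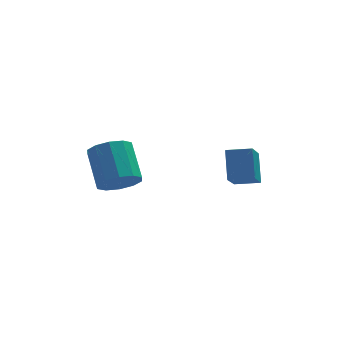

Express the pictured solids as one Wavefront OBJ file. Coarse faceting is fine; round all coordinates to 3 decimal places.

v -0.452 -1.776 -3.377
v -0.033 -2.203 -2.787
v -0.17 -0.912 -1.754
v -0.588 -0.484 -2.343
v 0.313 -1.94 -3.071
v 0.176 -0.648 -2.037
v 0.367 -1.614 -3.471
v 0.231 -0.322 -2.437
v 0.108 -1.35 -3.835
v -0.028 -0.058 -2.802
v -0.364 -1.248 -4.025
v -0.501 0.043 -2.991
v -0.87 -1.348 -3.966
v -1.007 -0.057 -2.933
v -1.216 -1.612 -3.683
v -1.353 -0.32 -2.649
v -1.271 -1.938 -3.283
v -1.407 -0.646 -2.249
v -1.012 -2.202 -2.918
v -1.148 -0.91 -1.885
v -0.539 -2.303 -2.729
v -0.676 -1.012 -1.695
v 3.437 -2.644 -3.358
v 2.938 -3.757 -2.385
v 3.534 -1.829 -2.376
v 3.035 -2.941 -1.403
v 4.325 -2.919 -3.217
v 3.826 -4.031 -2.244
v 4.422 -2.103 -2.235
v 3.923 -3.216 -1.262
f 2 1 5
f 2 5 3
f 3 5 6
f 3 6 4
f 5 1 7
f 5 7 6
f 6 7 8
f 6 8 4
f 7 1 9
f 7 9 8
f 8 9 10
f 8 10 4
f 9 1 11
f 9 11 10
f 10 11 12
f 10 12 4
f 11 1 13
f 11 13 12
f 12 13 14
f 12 14 4
f 13 1 15
f 13 15 14
f 14 15 16
f 14 16 4
f 15 1 17
f 15 17 16
f 16 17 18
f 16 18 4
f 17 1 19
f 17 19 18
f 18 19 20
f 18 20 4
f 19 1 21
f 19 21 20
f 20 21 22
f 20 22 4
f 21 1 2
f 21 2 22
f 22 2 3
f 22 3 4
f 24 26 23
f 27 24 23
f 23 26 25
f 25 27 23
f 24 30 26
f 28 24 27
f 28 30 24
f 26 30 25
f 29 27 25
f 25 30 29
f 29 28 27
f 30 28 29



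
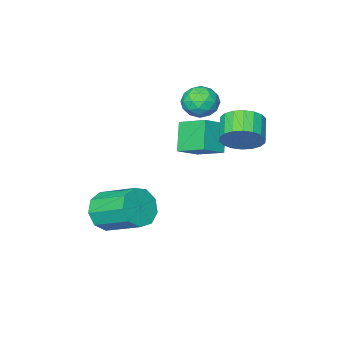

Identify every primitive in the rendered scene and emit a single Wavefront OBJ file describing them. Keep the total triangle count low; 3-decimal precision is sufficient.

v -0.582 1.309 0.955
v 0.119 1.117 1.451
v -0.477 0.358 2
v -1.178 0.551 1.505
v -0.056 1.402 1.655
v -0.652 0.643 2.204
v -0.335 1.668 1.72
v -0.931 0.91 2.269
v -0.663 1.864 1.634
v -1.259 1.106 2.183
v -0.975 1.95 1.413
v -1.571 1.191 1.962
v -1.209 1.909 1.102
v -1.805 1.15 1.651
v -1.319 1.749 0.762
v -1.915 0.99 1.311
v -1.283 1.502 0.46
v -1.879 0.743 1.009
v -1.108 1.217 0.256
v -1.704 0.458 0.805
v -0.829 0.95 0.191
v -1.425 0.192 0.74
v -0.501 0.754 0.277
v -1.097 -0.004 0.826
v -0.189 0.669 0.498
v -0.785 -0.09 1.047
v 0.045 0.71 0.809
v -0.551 -0.049 1.358
v 0.155 0.87 1.149
v -0.441 0.111 1.698
v 3.373 -2.019 -3.278
v 3.717 -1.515 -3.98
v 3.191 0.063 -3.104
v 2.847 -0.441 -2.402
v 3.107 -1.656 -4.092
v 2.581 -0.078 -3.216
v 2.621 -1.967 -3.823
v 2.096 -0.389 -2.947
v 2.487 -2.302 -3.299
v 1.962 -0.724 -2.423
v 2.768 -2.505 -2.766
v 2.242 -0.927 -1.889
v 3.331 -2.481 -2.472
v 2.806 -0.902 -1.596
v 3.914 -2.24 -2.555
v 3.389 -0.662 -1.679
v 4.244 -1.896 -2.977
v 3.719 -0.318 -2.101
v 4.166 -1.61 -3.539
v 3.641 -0.032 -2.663
v -0.115 -2.126 0.454
v -0.498 -0.916 1.022
v -1.117 -2.18 -0.107
v -1.501 -0.971 0.461
v 0.461 -1.429 -0.641
v 0.077 -0.22 -0.073
v -0.542 -1.484 -1.202
v -0.925 -0.274 -0.634
v -1.122 -2.145 0.361
v -0.638 -2.625 0.817
v -2.102 -2.295 1.243
v -1.618 -2.775 1.699
v -1.457 -1.973 1.633
v -0.851 -1.881 1.088
v -1.889 -3.039 0.972
v -1.283 -2.947 0.427
v -1.112 -3.177 1.195
v -0.845 -2.519 1.604
v -1.895 -2.401 0.456
v -1.628 -1.743 0.865
v -0.794 -2.372 0.512
v -1.946 -2.548 1.548
v -1.851 -2.077 1.51
v -1.567 -2.359 1.778
v -0.919 -1.934 0.671
v -0.635 -2.216 0.939
v -1.116 -1.834 1.419
v -2.105 -2.704 1.121
v -1.821 -2.986 1.389
v -1.173 -2.561 0.282
v -0.889 -2.843 0.55
v -1.624 -3.086 0.641
v -0.788 -2.979 1.002
v -1.364 -3.067 1.52
v -1.524 -3.222 1.092
v -1.167 -3.168 0.772
v -0.631 -2.591 1.242
v -1.207 -2.68 1.76
v -1.112 -2.209 1.722
v -0.756 -2.154 1.402
v -0.91 -2.916 1.464
v -1.533 -2.24 0.3
v -2.109 -2.329 0.818
v -1.984 -2.766 0.658
v -1.628 -2.711 0.338
v -1.376 -1.853 0.54
v -1.952 -1.941 1.058
v -1.573 -1.752 1.288
v -1.216 -1.698 0.968
v -1.83 -2.004 0.596
f 2 1 5
f 2 5 3
f 3 5 6
f 3 6 4
f 5 1 7
f 5 7 6
f 6 7 8
f 6 8 4
f 7 1 9
f 7 9 8
f 8 9 10
f 8 10 4
f 9 1 11
f 9 11 10
f 10 11 12
f 10 12 4
f 11 1 13
f 11 13 12
f 12 13 14
f 12 14 4
f 13 1 15
f 13 15 14
f 14 15 16
f 14 16 4
f 15 1 17
f 15 17 16
f 16 17 18
f 16 18 4
f 17 1 19
f 17 19 18
f 18 19 20
f 18 20 4
f 19 1 21
f 19 21 20
f 20 21 22
f 20 22 4
f 21 1 23
f 21 23 22
f 22 23 24
f 22 24 4
f 23 1 25
f 23 25 24
f 24 25 26
f 24 26 4
f 25 1 27
f 25 27 26
f 26 27 28
f 26 28 4
f 27 1 29
f 27 29 28
f 28 29 30
f 28 30 4
f 29 1 2
f 29 2 30
f 30 2 3
f 30 3 4
f 32 31 35
f 32 35 33
f 33 35 36
f 33 36 34
f 35 31 37
f 35 37 36
f 36 37 38
f 36 38 34
f 37 31 39
f 37 39 38
f 38 39 40
f 38 40 34
f 39 31 41
f 39 41 40
f 40 41 42
f 40 42 34
f 41 31 43
f 41 43 42
f 42 43 44
f 42 44 34
f 43 31 45
f 43 45 44
f 44 45 46
f 44 46 34
f 45 31 47
f 45 47 46
f 46 47 48
f 46 48 34
f 47 31 49
f 47 49 48
f 48 49 50
f 48 50 34
f 49 31 32
f 49 32 50
f 50 32 33
f 50 33 34
f 52 54 51
f 55 52 51
f 51 54 53
f 53 55 51
f 52 58 54
f 56 52 55
f 56 58 52
f 54 58 53
f 57 55 53
f 53 58 57
f 57 56 55
f 58 56 57
f 59 96 75
f 96 70 99
f 75 99 64
f 96 99 75
f 59 75 71
f 75 64 76
f 71 76 60
f 75 76 71
f 59 71 80
f 71 60 81
f 80 81 66
f 71 81 80
f 59 80 92
f 80 66 95
f 92 95 69
f 80 95 92
f 59 92 96
f 92 69 100
f 96 100 70
f 92 100 96
f 60 76 87
f 76 64 90
f 87 90 68
f 76 90 87
f 64 99 77
f 99 70 98
f 77 98 63
f 99 98 77
f 70 100 97
f 100 69 93
f 97 93 61
f 100 93 97
f 69 95 94
f 95 66 82
f 94 82 65
f 95 82 94
f 66 81 86
f 81 60 83
f 86 83 67
f 81 83 86
f 62 88 74
f 88 68 89
f 74 89 63
f 88 89 74
f 62 74 72
f 74 63 73
f 72 73 61
f 74 73 72
f 62 72 79
f 72 61 78
f 79 78 65
f 72 78 79
f 62 79 84
f 79 65 85
f 84 85 67
f 79 85 84
f 62 84 88
f 84 67 91
f 88 91 68
f 84 91 88
f 63 89 77
f 89 68 90
f 77 90 64
f 89 90 77
f 61 73 97
f 73 63 98
f 97 98 70
f 73 98 97
f 65 78 94
f 78 61 93
f 94 93 69
f 78 93 94
f 67 85 86
f 85 65 82
f 86 82 66
f 85 82 86
f 68 91 87
f 91 67 83
f 87 83 60
f 91 83 87



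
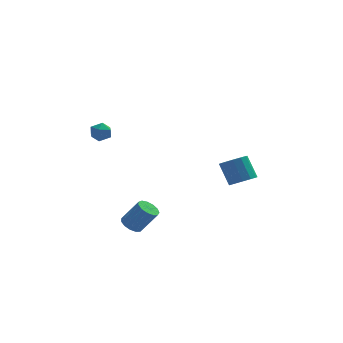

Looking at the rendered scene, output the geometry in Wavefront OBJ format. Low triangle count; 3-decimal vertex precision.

v 3.954 0.853 -2.081
v 4.65 0.593 -1.669
v 4.121 1.307 -0.326
v 3.426 1.567 -0.739
v 4.756 1.021 -1.855
v 4.227 1.735 -0.512
v 4.608 1.396 -2.113
v 4.079 2.11 -0.77
v 4.252 1.599 -2.361
v 3.723 2.313 -1.018
v 3.801 1.565 -2.52
v 3.272 2.279 -1.178
v 3.399 1.304 -2.54
v 2.87 2.019 -1.198
v 3.174 0.901 -2.414
v 2.645 1.615 -1.072
v 3.196 0.482 -2.183
v 2.667 1.196 -0.84
v 3.459 0.181 -1.919
v 2.93 0.895 -0.577
v 3.88 0.094 -1.707
v 3.351 0.808 -0.364
v 4.324 0.247 -1.613
v 3.795 0.961 -0.271
v -2.303 -1.372 -4.242
v -1.727 -1.341 -4.638
v -0.78 -1.517 -3.274
v -1.357 -1.548 -2.878
v -1.81 -0.97 -4.533
v -0.863 -1.146 -3.168
v -2.049 -0.727 -4.336
v -1.103 -0.902 -2.971
v -2.369 -0.688 -4.109
v -1.423 -0.864 -2.744
v -2.669 -0.867 -3.924
v -1.722 -1.043 -2.559
v -2.852 -1.206 -3.84
v -1.905 -1.382 -2.476
v -2.861 -1.598 -3.885
v -1.914 -1.774 -2.52
v -2.693 -1.918 -4.042
v -1.747 -2.094 -2.678
v -2.401 -2.065 -4.263
v -1.455 -2.241 -2.899
v -2.078 -1.992 -4.478
v -1.132 -2.167 -3.113
v -1.827 -1.722 -4.618
v -0.881 -1.898 -3.253
v -4.419 -2.508 3.816
v -4.053 -1.951 3.662
v -3.727 -3.129 3.218
v -3.361 -2.572 3.064
v -3.363 -2.814 3.703
v -3.79 -2.431 4.073
v -3.99 -2.649 2.807
v -4.417 -2.266 3.177
v -3.788 -2.039 3.039
v -3.4 -2.141 3.592
v -4.38 -2.939 3.288
v -3.992 -3.041 3.841
f 2 1 5
f 2 5 3
f 3 5 6
f 3 6 4
f 5 1 7
f 5 7 6
f 6 7 8
f 6 8 4
f 7 1 9
f 7 9 8
f 8 9 10
f 8 10 4
f 9 1 11
f 9 11 10
f 10 11 12
f 10 12 4
f 11 1 13
f 11 13 12
f 12 13 14
f 12 14 4
f 13 1 15
f 13 15 14
f 14 15 16
f 14 16 4
f 15 1 17
f 15 17 16
f 16 17 18
f 16 18 4
f 17 1 19
f 17 19 18
f 18 19 20
f 18 20 4
f 19 1 21
f 19 21 20
f 20 21 22
f 20 22 4
f 21 1 23
f 21 23 22
f 22 23 24
f 22 24 4
f 23 1 2
f 23 2 24
f 24 2 3
f 24 3 4
f 26 25 29
f 26 29 27
f 27 29 30
f 27 30 28
f 29 25 31
f 29 31 30
f 30 31 32
f 30 32 28
f 31 25 33
f 31 33 32
f 32 33 34
f 32 34 28
f 33 25 35
f 33 35 34
f 34 35 36
f 34 36 28
f 35 25 37
f 35 37 36
f 36 37 38
f 36 38 28
f 37 25 39
f 37 39 38
f 38 39 40
f 38 40 28
f 39 25 41
f 39 41 40
f 40 41 42
f 40 42 28
f 41 25 43
f 41 43 42
f 42 43 44
f 42 44 28
f 43 25 45
f 43 45 44
f 44 45 46
f 44 46 28
f 45 25 47
f 45 47 46
f 46 47 48
f 46 48 28
f 47 25 26
f 47 26 48
f 48 26 27
f 48 27 28
f 49 60 54
f 49 54 50
f 49 50 56
f 49 56 59
f 49 59 60
f 50 54 58
f 54 60 53
f 60 59 51
f 59 56 55
f 56 50 57
f 52 58 53
f 52 53 51
f 52 51 55
f 52 55 57
f 52 57 58
f 53 58 54
f 51 53 60
f 55 51 59
f 57 55 56
f 58 57 50



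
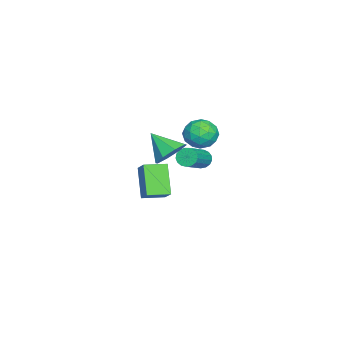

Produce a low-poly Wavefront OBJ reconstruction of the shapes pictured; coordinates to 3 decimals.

v -2.829 0.899 -0.403
v -2.501 0.951 -0.914
v -0.842 0.553 0.111
v -1.171 0.501 0.623
v -2.503 1.222 -0.805
v -0.845 0.824 0.221
v -2.581 1.419 -0.603
v -0.922 1.021 0.422
v -2.715 1.496 -0.356
v -1.056 1.098 0.669
v -2.875 1.437 -0.119
v -1.217 1.039 0.906
v -3.025 1.255 0.052
v -1.367 0.857 1.078
v -3.13 0.991 0.12
v -1.472 0.593 1.145
v -3.166 0.706 0.068
v -1.508 0.308 1.093
v -3.125 0.465 -0.092
v -1.467 0.067 0.933
v -3.016 0.324 -0.323
v -1.358 -0.074 0.702
v -2.865 0.314 -0.573
v -1.206 -0.084 0.453
v -2.705 0.439 -0.783
v -1.046 0.041 0.242
v -2.573 0.668 -0.906
v -0.915 0.27 0.119
v 0.113 -0.005 1.524
v 0.838 -0.637 1.184
v -0.433 -1.195 2.576
v 1.075 -0.208 1.792
v 0.749 0.339 2.242
v 0.05 0.686 2.272
v -0.613 0.627 1.863
v -0.85 0.199 1.255
v -0.524 -0.349 0.805
v 0.175 -0.695 0.775
v 3.358 -0.913 2.252
v 4.057 -0.449 2.947
v 2.788 0.135 2.125
v 3.488 0.6 2.82
v 4.472 -0.48 0.84
v 5.172 -0.015 1.535
v 3.903 0.569 0.713
v 4.602 1.033 1.408
v -1.589 2.09 2.282
v -0.838 1.682 1.784
v -2.062 0.638 2.756
v -1.311 0.23 2.258
v -1.134 0.772 3.066
v -0.841 1.67 2.773
v -2.059 0.65 1.767
v -1.766 1.548 1.474
v -1.129 0.793 1.467
v -0.556 0.868 2.269
v -2.344 1.452 2.271
v -1.771 1.527 3.073
v -1.171 2.013 1.991
v -1.729 0.307 2.549
v -1.624 0.625 3.023
v -1.183 0.386 2.731
v -1.173 2.006 2.572
v -0.732 1.767 2.28
v -0.906 1.232 3.033
v -2.168 0.553 2.26
v -1.727 0.314 1.968
v -1.717 1.934 1.809
v -1.276 1.695 1.517
v -1.994 1.088 1.507
v -0.901 1.251 1.512
v -1.18 0.398 1.791
v -1.619 0.645 1.502
v -1.447 1.172 1.33
v -0.565 1.295 1.984
v -0.843 0.442 2.263
v -0.739 0.76 2.737
v -0.567 1.288 2.565
v -0.736 0.773 1.797
v -2.057 1.878 2.277
v -2.335 1.025 2.556
v -2.333 1.032 1.975
v -2.161 1.56 1.803
v -1.72 1.922 2.749
v -1.999 1.069 3.028
v -1.453 1.148 3.21
v -1.281 1.675 3.038
v -2.164 1.547 2.743
f 2 1 5
f 2 5 3
f 3 5 6
f 3 6 4
f 5 1 7
f 5 7 6
f 6 7 8
f 6 8 4
f 7 1 9
f 7 9 8
f 8 9 10
f 8 10 4
f 9 1 11
f 9 11 10
f 10 11 12
f 10 12 4
f 11 1 13
f 11 13 12
f 12 13 14
f 12 14 4
f 13 1 15
f 13 15 14
f 14 15 16
f 14 16 4
f 15 1 17
f 15 17 16
f 16 17 18
f 16 18 4
f 17 1 19
f 17 19 18
f 18 19 20
f 18 20 4
f 19 1 21
f 19 21 20
f 20 21 22
f 20 22 4
f 21 1 23
f 21 23 22
f 22 23 24
f 22 24 4
f 23 1 25
f 23 25 24
f 24 25 26
f 24 26 4
f 25 1 27
f 25 27 26
f 26 27 28
f 26 28 4
f 27 1 2
f 27 2 28
f 28 2 3
f 28 3 4
f 30 29 32
f 30 32 31
f 32 29 33
f 32 33 31
f 33 29 34
f 33 34 31
f 34 29 35
f 34 35 31
f 35 29 36
f 35 36 31
f 36 29 37
f 36 37 31
f 37 29 38
f 37 38 31
f 38 29 30
f 38 30 31
f 40 42 39
f 43 40 39
f 39 42 41
f 41 43 39
f 40 46 42
f 44 40 43
f 44 46 40
f 42 46 41
f 45 43 41
f 41 46 45
f 45 44 43
f 46 44 45
f 47 84 63
f 84 58 87
f 63 87 52
f 84 87 63
f 47 63 59
f 63 52 64
f 59 64 48
f 63 64 59
f 47 59 68
f 59 48 69
f 68 69 54
f 59 69 68
f 47 68 80
f 68 54 83
f 80 83 57
f 68 83 80
f 47 80 84
f 80 57 88
f 84 88 58
f 80 88 84
f 48 64 75
f 64 52 78
f 75 78 56
f 64 78 75
f 52 87 65
f 87 58 86
f 65 86 51
f 87 86 65
f 58 88 85
f 88 57 81
f 85 81 49
f 88 81 85
f 57 83 82
f 83 54 70
f 82 70 53
f 83 70 82
f 54 69 74
f 69 48 71
f 74 71 55
f 69 71 74
f 50 76 62
f 76 56 77
f 62 77 51
f 76 77 62
f 50 62 60
f 62 51 61
f 60 61 49
f 62 61 60
f 50 60 67
f 60 49 66
f 67 66 53
f 60 66 67
f 50 67 72
f 67 53 73
f 72 73 55
f 67 73 72
f 50 72 76
f 72 55 79
f 76 79 56
f 72 79 76
f 51 77 65
f 77 56 78
f 65 78 52
f 77 78 65
f 49 61 85
f 61 51 86
f 85 86 58
f 61 86 85
f 53 66 82
f 66 49 81
f 82 81 57
f 66 81 82
f 55 73 74
f 73 53 70
f 74 70 54
f 73 70 74
f 56 79 75
f 79 55 71
f 75 71 48
f 79 71 75



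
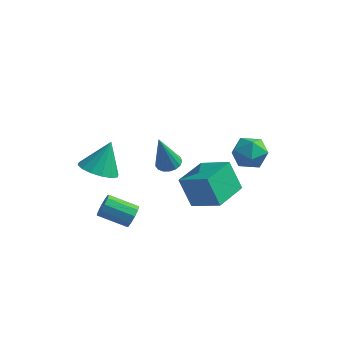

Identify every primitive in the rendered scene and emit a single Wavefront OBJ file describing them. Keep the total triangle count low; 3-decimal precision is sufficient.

v -2.382 -2.654 -4.205
v -2.108 -3.061 -3.748
v -3.565 -3.333 -3.119
v -3.838 -2.926 -3.575
v -2.112 -2.677 -3.592
v -3.569 -2.95 -2.962
v -2.219 -2.285 -3.67
v -3.676 -2.557 -3.04
v -2.388 -2.033 -3.952
v -3.845 -2.306 -3.322
v -2.555 -2.019 -4.331
v -4.011 -2.291 -3.701
v -2.655 -2.247 -4.661
v -4.112 -2.519 -4.032
v -2.651 -2.63 -4.818
v -4.108 -2.903 -4.188
v -2.544 -3.023 -4.74
v -4.001 -3.295 -4.11
v -2.375 -3.274 -4.458
v -3.832 -3.547 -3.828
v -2.209 -3.289 -4.079
v -3.665 -3.561 -3.449
v -3.78 -3.467 -0.433
v -3.242 -4.275 -0.088
v -3.46 -2.613 1.073
v -2.885 -3.968 -0.338
v -2.767 -3.527 -0.613
v -2.921 -3.07 -0.84
v -3.305 -2.719 -0.958
v -3.816 -2.568 -0.935
v -4.317 -2.659 -0.777
v -4.674 -2.966 -0.527
v -4.792 -3.407 -0.252
v -4.638 -3.864 -0.025
v -4.254 -4.215 0.092
v -3.743 -4.366 0.069
v 0.642 -2.706 -2.307
v -0.108 -2.472 -0.8
v 1.045 -0.851 -2.395
v 0.295 -0.617 -0.887
v 2.185 -3.003 -1.493
v 1.435 -2.769 0.015
v 2.588 -1.148 -1.58
v 1.838 -0.914 -0.073
v -2.104 1.177 -3.063
v -1.556 0.774 -3.08
v -2.416 0.663 -0.957
v -1.437 1.064 -2.992
v -1.471 1.38 -2.92
v -1.649 1.649 -2.88
v -1.932 1.81 -2.883
v -2.254 1.826 -2.927
v -2.542 1.693 -3.002
v -2.729 1.442 -3.091
v -2.773 1.131 -3.173
v -2.664 0.829 -3.231
v -2.426 0.608 -3.25
v -2.115 0.517 -3.226
v -1.801 0.577 -3.164
v 0.593 2.843 -2.739
v 1.146 3.725 -2.727
v 1.934 1.995 -2.173
v 2.487 2.877 -2.161
v 1.709 2.74 -1.482
v 0.881 3.264 -1.832
v 2.199 2.456 -3.068
v 1.371 2.98 -3.418
v 2.139 3.486 -2.93
v 1.836 3.662 -1.95
v 1.244 2.058 -2.95
v 0.941 2.234 -1.97
f 2 1 5
f 2 5 3
f 3 5 6
f 3 6 4
f 5 1 7
f 5 7 6
f 6 7 8
f 6 8 4
f 7 1 9
f 7 9 8
f 8 9 10
f 8 10 4
f 9 1 11
f 9 11 10
f 10 11 12
f 10 12 4
f 11 1 13
f 11 13 12
f 12 13 14
f 12 14 4
f 13 1 15
f 13 15 14
f 14 15 16
f 14 16 4
f 15 1 17
f 15 17 16
f 16 17 18
f 16 18 4
f 17 1 19
f 17 19 18
f 18 19 20
f 18 20 4
f 19 1 21
f 19 21 20
f 20 21 22
f 20 22 4
f 21 1 2
f 21 2 22
f 22 2 3
f 22 3 4
f 24 23 26
f 24 26 25
f 26 23 27
f 26 27 25
f 27 23 28
f 27 28 25
f 28 23 29
f 28 29 25
f 29 23 30
f 29 30 25
f 30 23 31
f 30 31 25
f 31 23 32
f 31 32 25
f 32 23 33
f 32 33 25
f 33 23 34
f 33 34 25
f 34 23 35
f 34 35 25
f 35 23 36
f 35 36 25
f 36 23 24
f 36 24 25
f 38 40 37
f 41 38 37
f 37 40 39
f 39 41 37
f 38 44 40
f 42 38 41
f 42 44 38
f 40 44 39
f 43 41 39
f 39 44 43
f 43 42 41
f 44 42 43
f 46 45 48
f 46 48 47
f 48 45 49
f 48 49 47
f 49 45 50
f 49 50 47
f 50 45 51
f 50 51 47
f 51 45 52
f 51 52 47
f 52 45 53
f 52 53 47
f 53 45 54
f 53 54 47
f 54 45 55
f 54 55 47
f 55 45 56
f 55 56 47
f 56 45 57
f 56 57 47
f 57 45 58
f 57 58 47
f 58 45 59
f 58 59 47
f 59 45 46
f 59 46 47
f 60 71 65
f 60 65 61
f 60 61 67
f 60 67 70
f 60 70 71
f 61 65 69
f 65 71 64
f 71 70 62
f 70 67 66
f 67 61 68
f 63 69 64
f 63 64 62
f 63 62 66
f 63 66 68
f 63 68 69
f 64 69 65
f 62 64 71
f 66 62 70
f 68 66 67
f 69 68 61



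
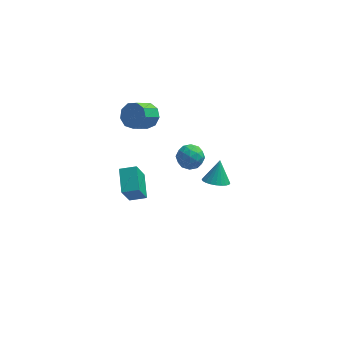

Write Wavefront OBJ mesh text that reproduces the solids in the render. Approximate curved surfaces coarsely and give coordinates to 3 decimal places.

v 2.791 2.534 -3.305
v 3.306 2.042 -3.102
v 2.989 3.206 -2.175
v 3.466 2.235 -3.245
v 3.523 2.474 -3.397
v 3.469 2.721 -3.535
v 3.312 2.941 -3.638
v 3.076 3.098 -3.69
v 2.796 3.169 -3.684
v 2.516 3.144 -3.62
v 2.277 3.025 -3.508
v 2.117 2.832 -3.365
v 2.06 2.594 -3.213
v 2.114 2.346 -3.075
v 2.271 2.127 -2.972
v 2.507 1.969 -2.92
v 2.787 1.898 -2.926
v 3.067 1.924 -2.99
v -1.432 -2.002 0.159
v -1.777 -2.617 1.539
v -1.586 -0.736 0.684
v -1.931 -1.35 2.065
v -0.589 -1.99 0.375
v -0.934 -2.604 1.756
v -0.743 -0.723 0.901
v -1.088 -1.338 2.281
v 1.487 2.817 -0.908
v 1.882 2.571 -0.284
v 1.058 1.649 -1.096
v 1.453 1.403 -0.472
v 0.839 1.874 -0.384
v 1.105 2.596 -0.268
v 1.835 1.624 -1.112
v 2.101 2.346 -0.996
v 2.097 1.834 -0.411
v 1.482 1.988 0.04
v 1.458 2.232 -1.42
v 0.843 2.386 -0.969
v 1.723 2.797 -0.58
v 1.217 1.423 -0.8
v 0.857 1.7 -0.748
v 1.089 1.555 -0.382
v 1.266 2.811 -0.57
v 1.498 2.667 -0.203
v 0.885 2.256 -0.262
v 1.442 1.553 -1.177
v 1.674 1.409 -0.81
v 1.851 2.665 -0.998
v 2.083 2.52 -0.632
v 2.055 1.964 -1.118
v 2.081 2.219 -0.287
v 1.829 1.532 -0.398
v 2.053 1.663 -0.774
v 2.209 2.087 -0.706
v 1.719 2.31 -0.023
v 1.467 1.623 -0.133
v 1.106 1.9 -0.081
v 1.262 2.324 -0.013
v 1.846 1.877 -0.097
v 1.473 2.597 -1.247
v 1.221 1.91 -1.357
v 1.678 1.896 -1.367
v 1.834 2.32 -1.299
v 1.111 2.688 -0.982
v 0.859 2.001 -1.093
v 0.731 2.133 -0.674
v 0.887 2.557 -0.606
v 1.094 2.343 -1.283
v -0.683 1.691 3.246
v -0.05 1.358 3.472
v -0.704 0.636 4.24
v -1.337 0.969 4.014
v -0.15 1.764 3.769
v -0.804 1.043 4.537
v -0.5 2.136 3.821
v -1.153 1.415 4.589
v -0.935 2.3 3.604
v -1.589 1.578 4.372
v -1.253 2.178 3.22
v -1.906 1.457 3.988
v -1.304 1.829 2.848
v -1.957 1.107 3.616
v -1.064 1.415 2.662
v -1.718 0.693 3.43
v -0.647 1.13 2.75
v -1.3 0.408 3.518
v -0.246 1.107 3.07
v -0.9 0.386 3.837
f 2 1 4
f 2 4 3
f 4 1 5
f 4 5 3
f 5 1 6
f 5 6 3
f 6 1 7
f 6 7 3
f 7 1 8
f 7 8 3
f 8 1 9
f 8 9 3
f 9 1 10
f 9 10 3
f 10 1 11
f 10 11 3
f 11 1 12
f 11 12 3
f 12 1 13
f 12 13 3
f 13 1 14
f 13 14 3
f 14 1 15
f 14 15 3
f 15 1 16
f 15 16 3
f 16 1 17
f 16 17 3
f 17 1 18
f 17 18 3
f 18 1 2
f 18 2 3
f 20 22 19
f 23 20 19
f 19 22 21
f 21 23 19
f 20 26 22
f 24 20 23
f 24 26 20
f 22 26 21
f 25 23 21
f 21 26 25
f 25 24 23
f 26 24 25
f 27 64 43
f 64 38 67
f 43 67 32
f 64 67 43
f 27 43 39
f 43 32 44
f 39 44 28
f 43 44 39
f 27 39 48
f 39 28 49
f 48 49 34
f 39 49 48
f 27 48 60
f 48 34 63
f 60 63 37
f 48 63 60
f 27 60 64
f 60 37 68
f 64 68 38
f 60 68 64
f 28 44 55
f 44 32 58
f 55 58 36
f 44 58 55
f 32 67 45
f 67 38 66
f 45 66 31
f 67 66 45
f 38 68 65
f 68 37 61
f 65 61 29
f 68 61 65
f 37 63 62
f 63 34 50
f 62 50 33
f 63 50 62
f 34 49 54
f 49 28 51
f 54 51 35
f 49 51 54
f 30 56 42
f 56 36 57
f 42 57 31
f 56 57 42
f 30 42 40
f 42 31 41
f 40 41 29
f 42 41 40
f 30 40 47
f 40 29 46
f 47 46 33
f 40 46 47
f 30 47 52
f 47 33 53
f 52 53 35
f 47 53 52
f 30 52 56
f 52 35 59
f 56 59 36
f 52 59 56
f 31 57 45
f 57 36 58
f 45 58 32
f 57 58 45
f 29 41 65
f 41 31 66
f 65 66 38
f 41 66 65
f 33 46 62
f 46 29 61
f 62 61 37
f 46 61 62
f 35 53 54
f 53 33 50
f 54 50 34
f 53 50 54
f 36 59 55
f 59 35 51
f 55 51 28
f 59 51 55
f 70 69 73
f 70 73 71
f 71 73 74
f 71 74 72
f 73 69 75
f 73 75 74
f 74 75 76
f 74 76 72
f 75 69 77
f 75 77 76
f 76 77 78
f 76 78 72
f 77 69 79
f 77 79 78
f 78 79 80
f 78 80 72
f 79 69 81
f 79 81 80
f 80 81 82
f 80 82 72
f 81 69 83
f 81 83 82
f 82 83 84
f 82 84 72
f 83 69 85
f 83 85 84
f 84 85 86
f 84 86 72
f 85 69 87
f 85 87 86
f 86 87 88
f 86 88 72
f 87 69 70
f 87 70 88
f 88 70 71
f 88 71 72

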